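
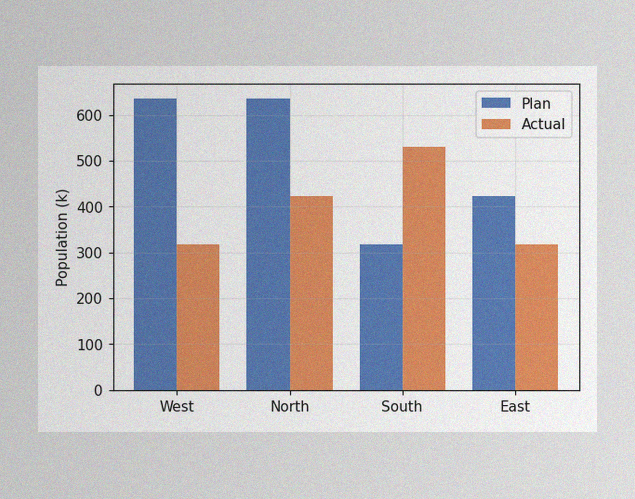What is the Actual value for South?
The image has some photo noise and uneven lighting. The Actual bar at South reaches 530k on the y-axis.

530k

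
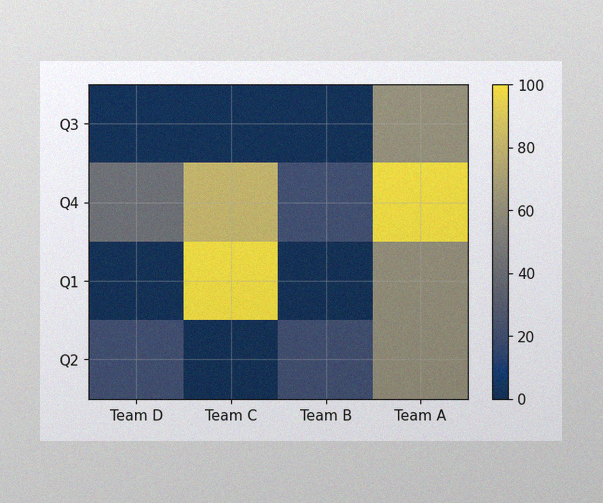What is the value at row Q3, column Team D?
0

The image has some photo noise and uneven lighting. Matching cell (Q3, Team D) against the colorbar gives 0.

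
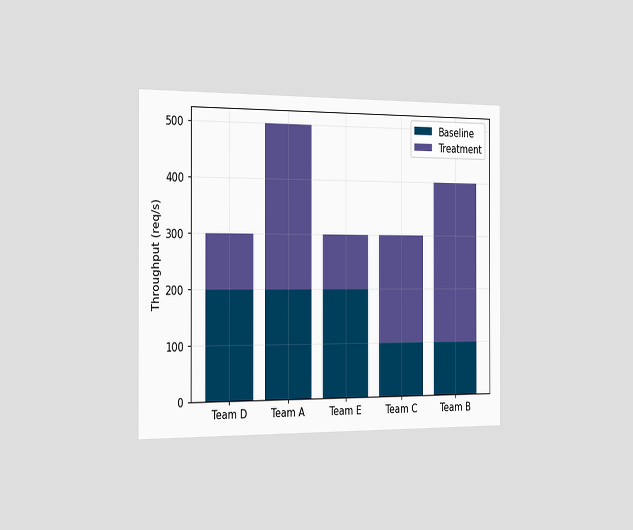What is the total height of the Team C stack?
The chart is viewed slightly from the left. The Team C stack's top reaches 300req/s on the y-axis.

300req/s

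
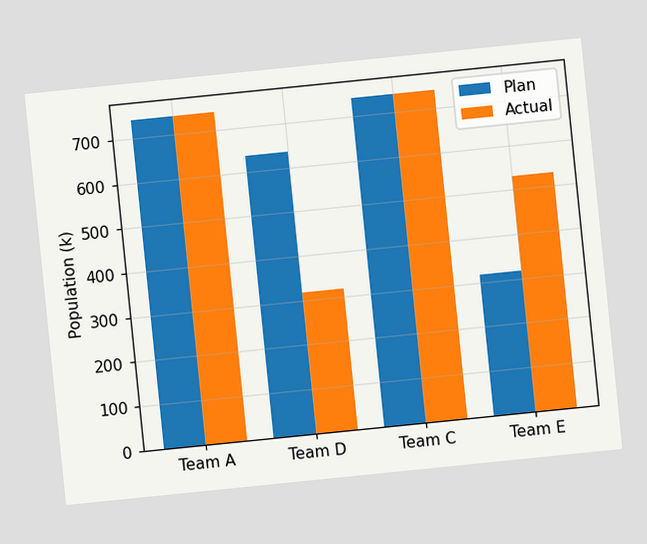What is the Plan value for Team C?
The chart is tilted about 6° counter-clockwise. The Plan bar at Team C reaches 742k on the y-axis.

742k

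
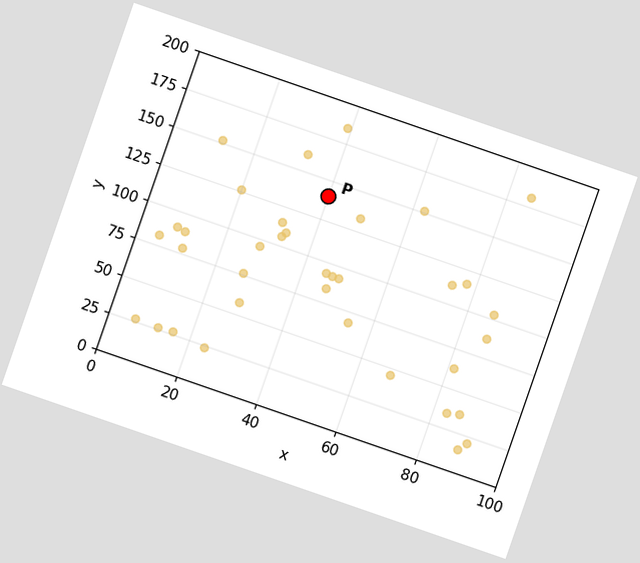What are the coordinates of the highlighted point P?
(40, 140)

The chart is tilted about 19° clockwise. Following the gridlines from P to each axis, P sits at (40, 140).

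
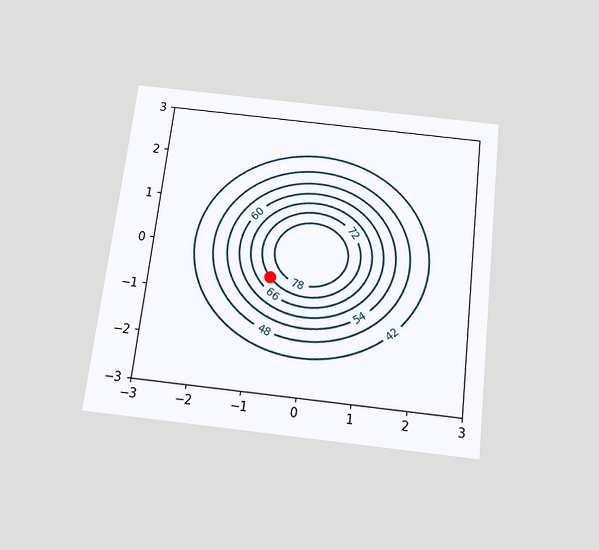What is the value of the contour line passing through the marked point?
The chart is tilted about 7° clockwise and viewed slightly from below. The marked point sits on the contour labelled 72.

72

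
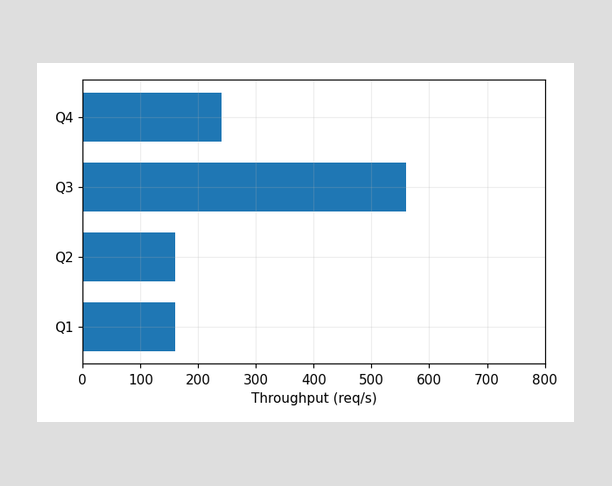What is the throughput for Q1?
160req/s

Reading along the chart's x-axis, the Q1 bar reaches 160req/s.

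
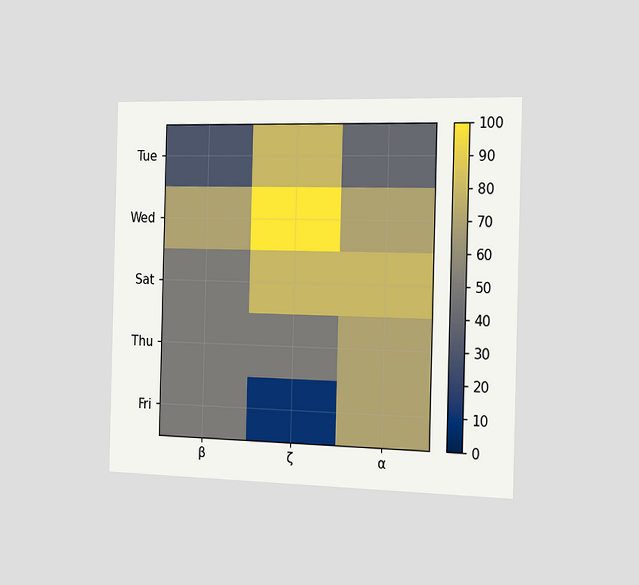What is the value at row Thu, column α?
The chart is viewed slightly from the right. Matching cell (Thu, α) against the colorbar gives 70.

70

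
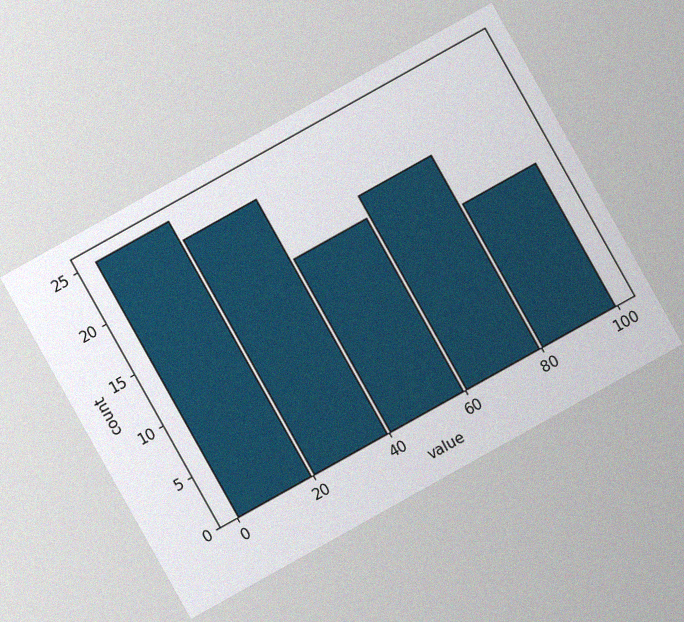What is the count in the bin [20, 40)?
The chart is tilted about 29° counter-clockwise, with some photo noise. The [20, 40) bin has height 23.

23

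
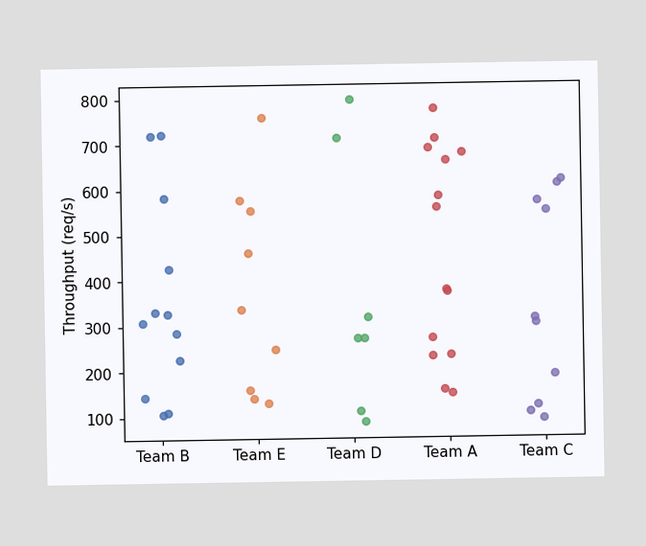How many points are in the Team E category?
Counting the markers in the Team E column gives 9.

9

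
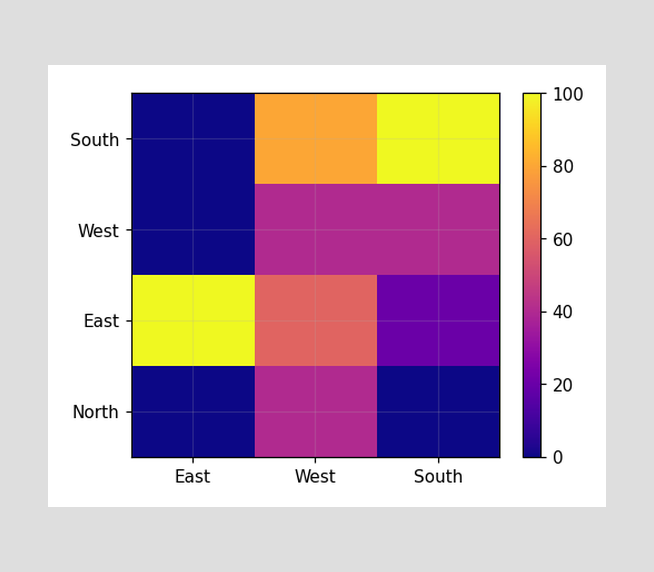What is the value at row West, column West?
40

Matching cell (West, West) against the colorbar gives 40.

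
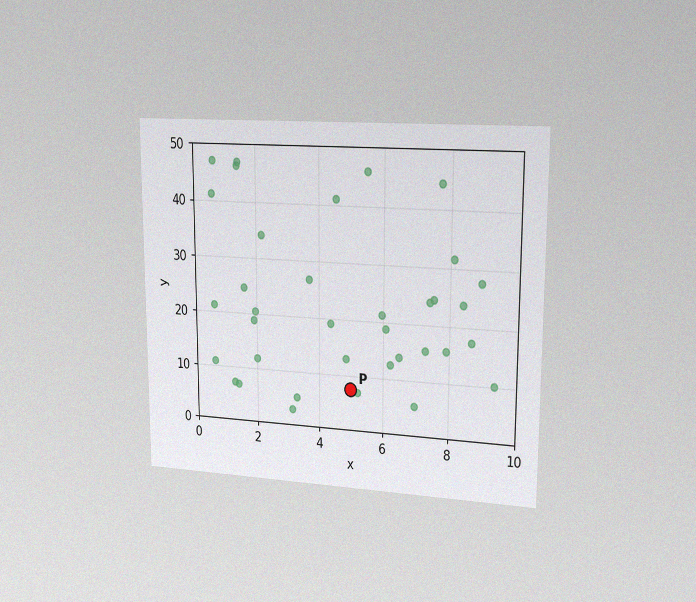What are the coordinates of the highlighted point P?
The chart is viewed slightly from the right, with some photo noise. Following the gridlines from P to each axis, P sits at (5, 7.5).

(5, 7.5)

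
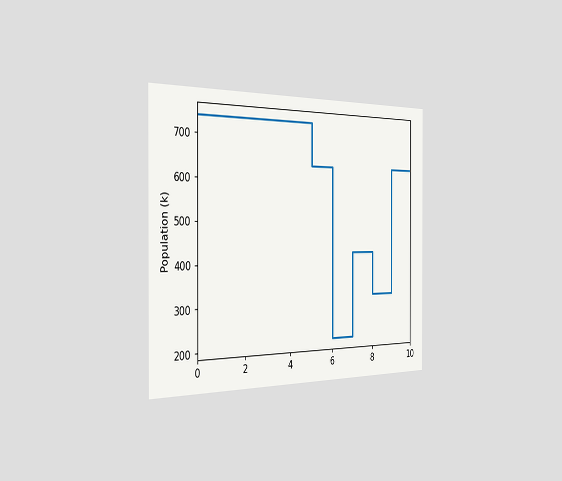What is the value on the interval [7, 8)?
The chart is viewed slightly from the left. On [7, 8) the step sits at 424k.

424k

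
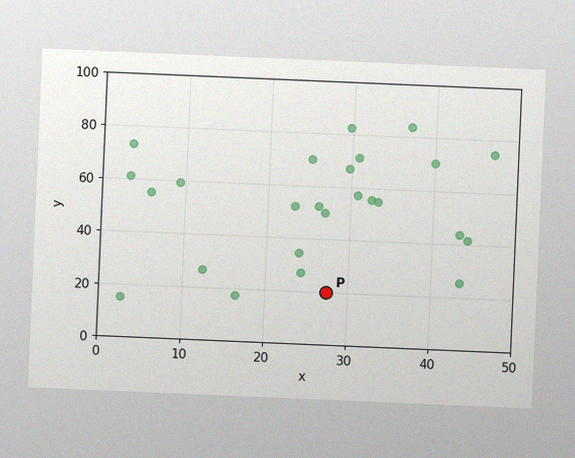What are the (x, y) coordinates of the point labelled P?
The chart is tilted about 2° clockwise, with some photo noise. Following the gridlines from P to each axis, P sits at (27.5, 20).

(27.5, 20)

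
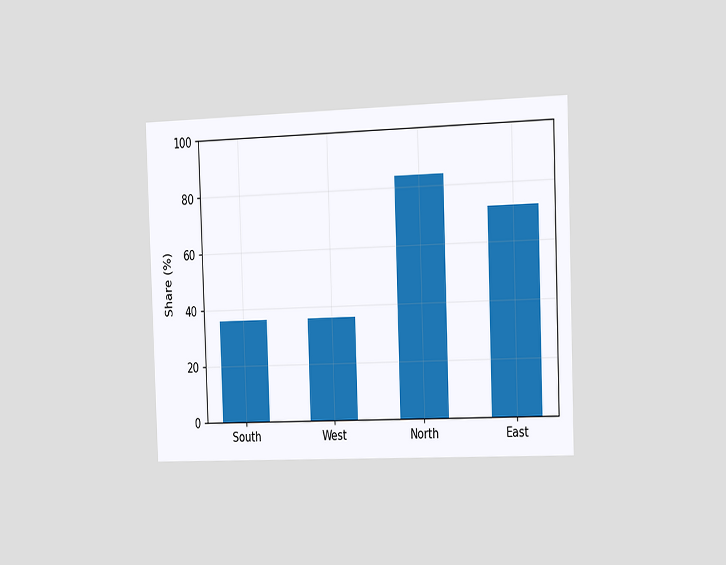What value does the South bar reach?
36%

The chart is tilted about 2° counter-clockwise and viewed slightly from the right. Reading along the chart's y-axis, the South bar reaches 36%.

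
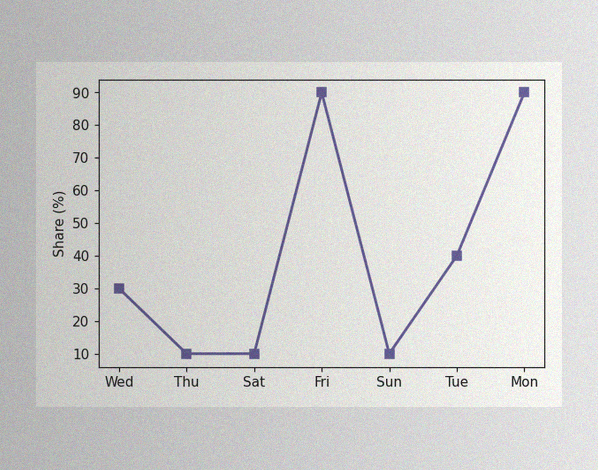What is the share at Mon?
The image has some photo noise and uneven lighting. At Mon, the line is at 90%.

90%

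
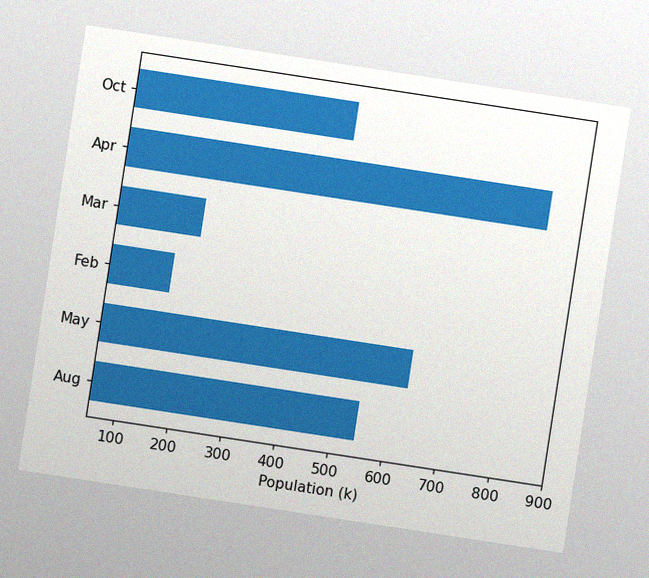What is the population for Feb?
The chart is tilted about 9° clockwise, with some photo noise. Reading along the chart's x-axis, the Feb bar reaches 168k.

168k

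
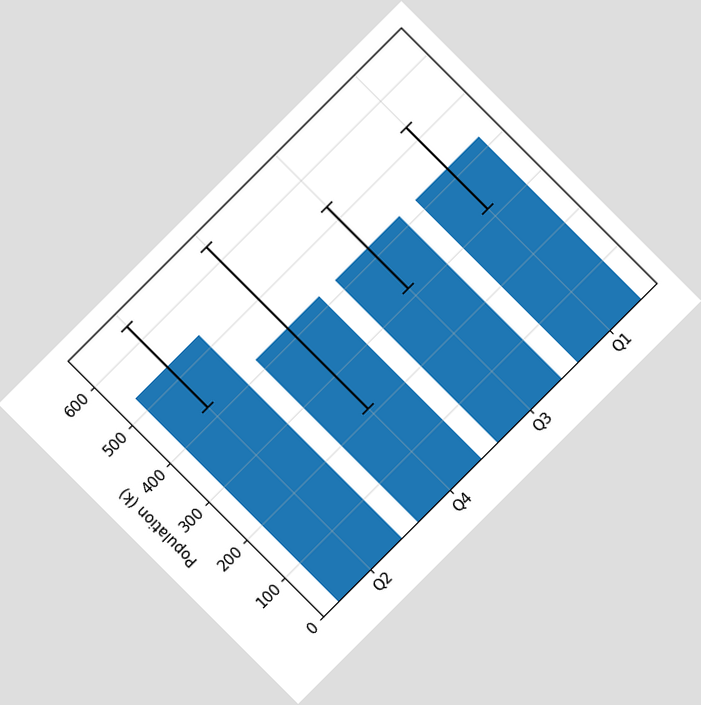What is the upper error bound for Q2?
The chart is tilted about 45° counter-clockwise. The Q2 bar's upper whisker reaches 636k.

636k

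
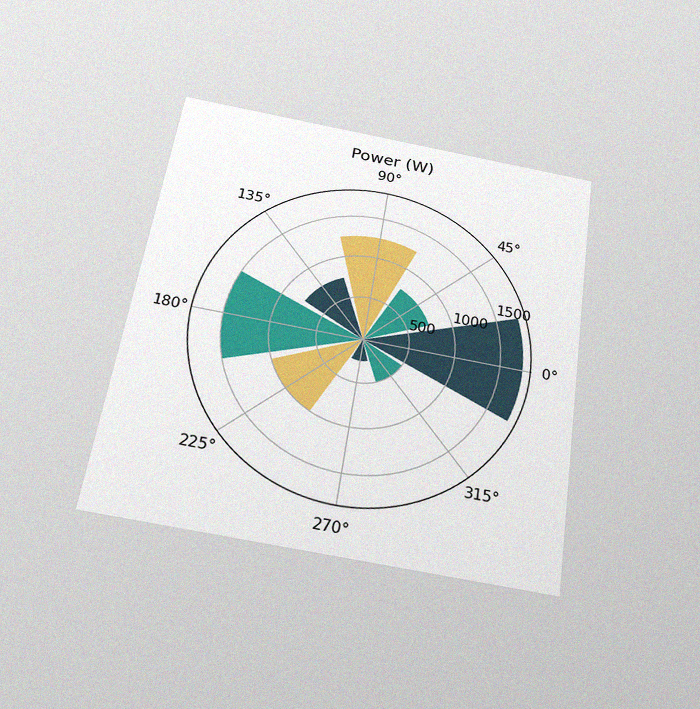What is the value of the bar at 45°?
The chart is tilted about 9° clockwise and viewed slightly from below, with some photo noise. The bar at 45° reaches 750W on the radial axis.

750W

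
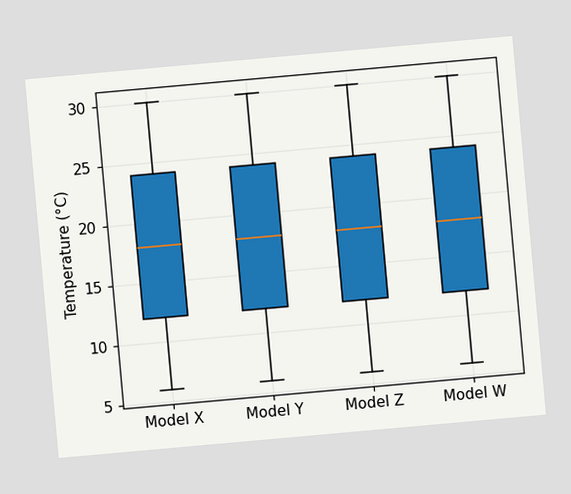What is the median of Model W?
18°C

The chart is tilted about 5° counter-clockwise. The median line in the Model W box sits at 18°C.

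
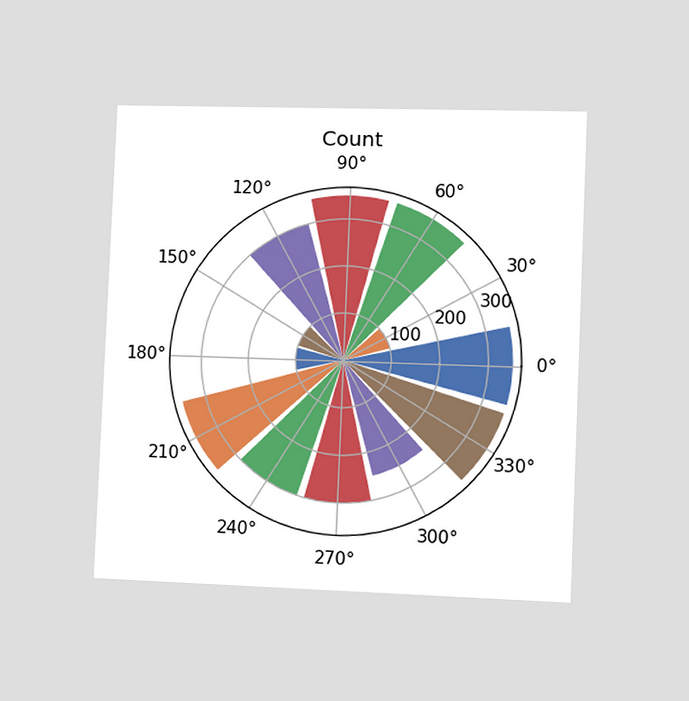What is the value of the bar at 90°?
The chart is tilted about 2° clockwise and viewed slightly from the right. The bar at 90° reaches 350 on the radial axis.

350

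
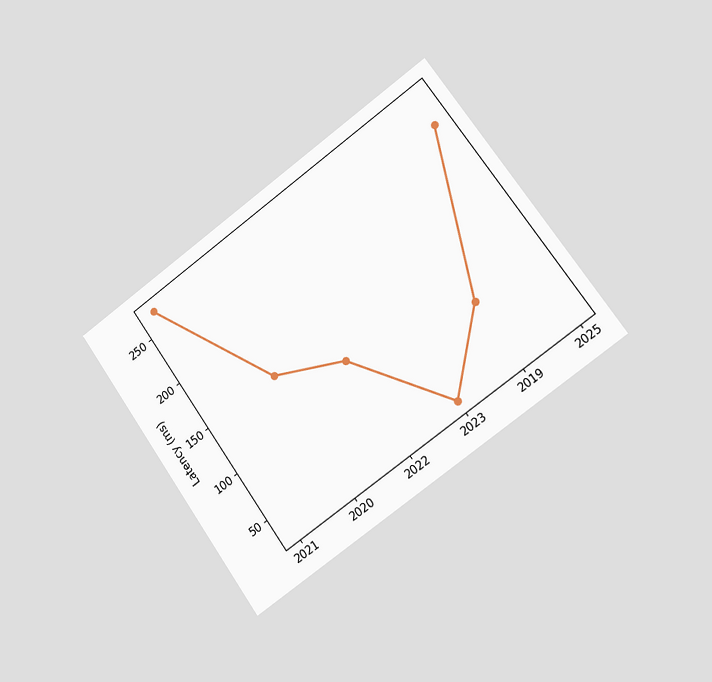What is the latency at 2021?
270ms

The chart is tilted about 35° counter-clockwise and viewed slightly from the right. At 2021, the line is at 270ms.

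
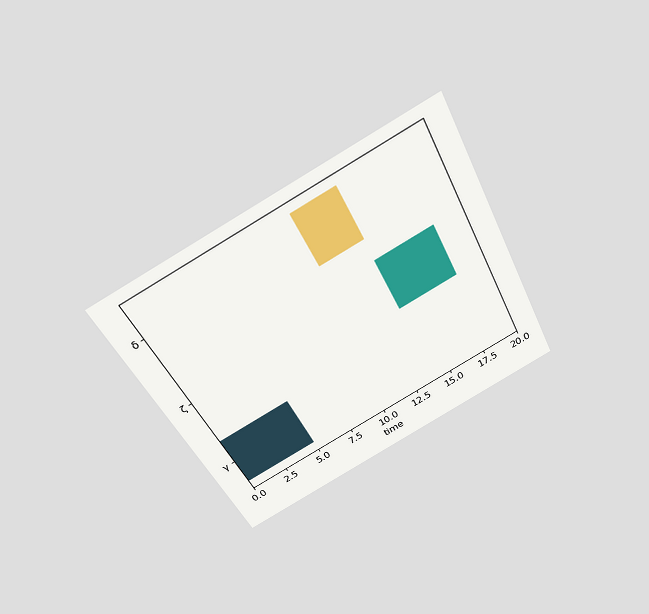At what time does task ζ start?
14

The chart is tilted about 27° counter-clockwise and viewed slightly from above. The ζ bar begins at t=14.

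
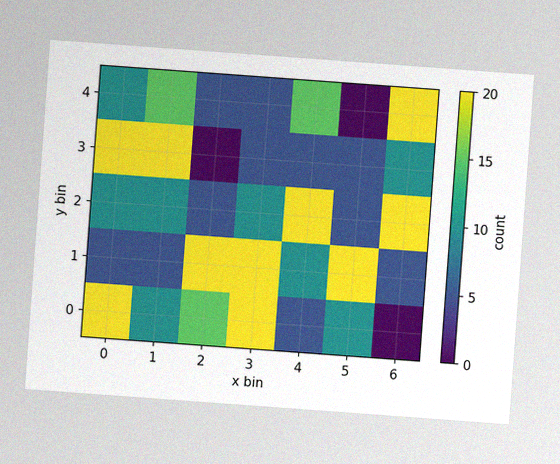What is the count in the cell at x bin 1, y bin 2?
10

The chart is tilted about 4° clockwise, with some photo noise. Matching the cell (1, 2) against the colorbar gives 10.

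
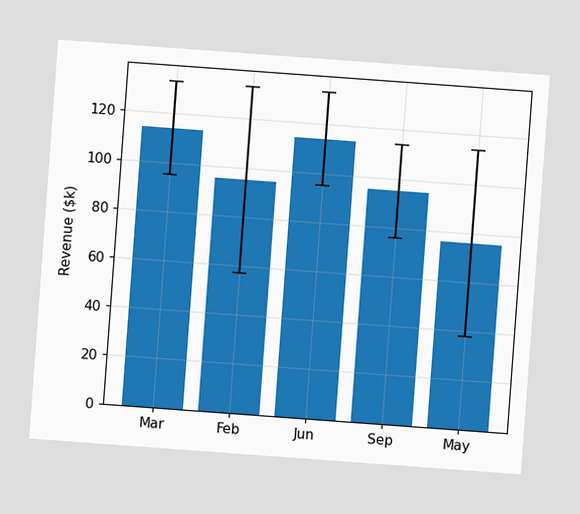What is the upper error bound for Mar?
$133k

The chart is tilted about 4° clockwise. The Mar bar's upper whisker reaches $133k.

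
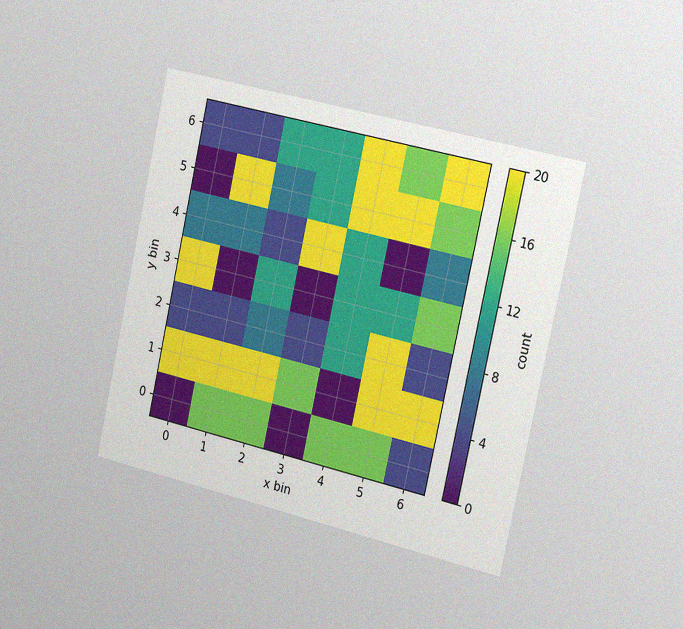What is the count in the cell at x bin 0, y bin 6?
4

The chart is tilted about 12° clockwise and viewed slightly from the right, with some photo noise. Matching the cell (0, 6) against the colorbar gives 4.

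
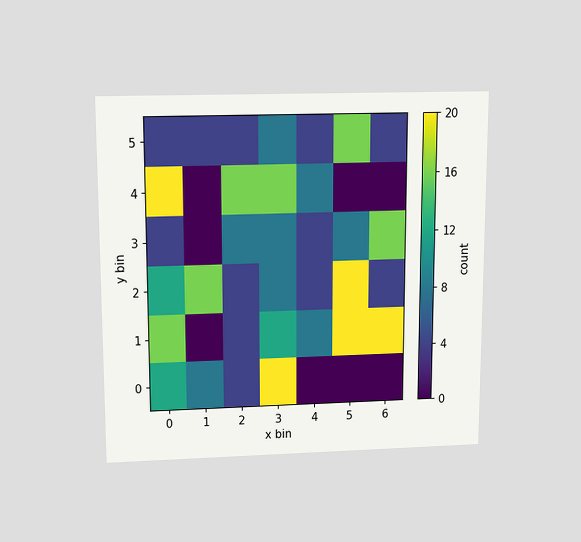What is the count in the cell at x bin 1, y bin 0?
The chart is viewed slightly from above. Matching the cell (1, 0) against the colorbar gives 8.

8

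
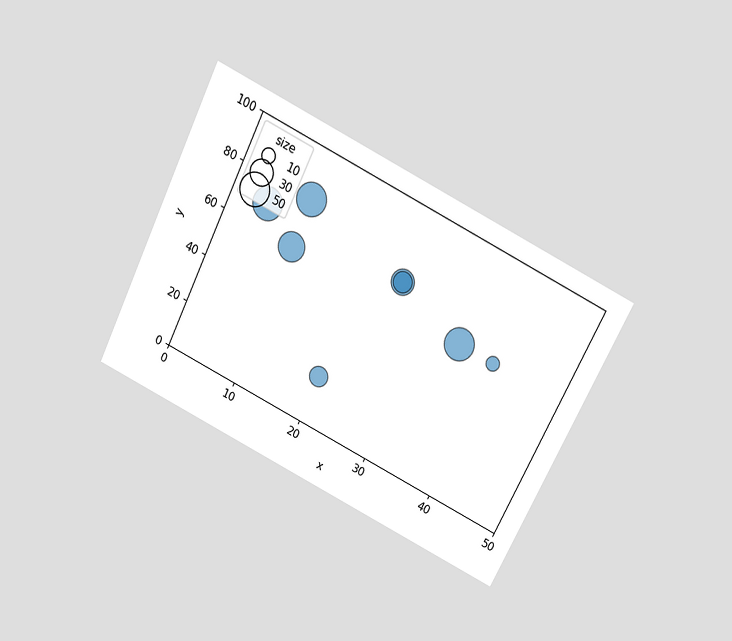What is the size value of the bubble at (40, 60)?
The chart is tilted about 26° clockwise and viewed slightly from above. Matching the bubble at (40, 60) against the size legend gives 10.

10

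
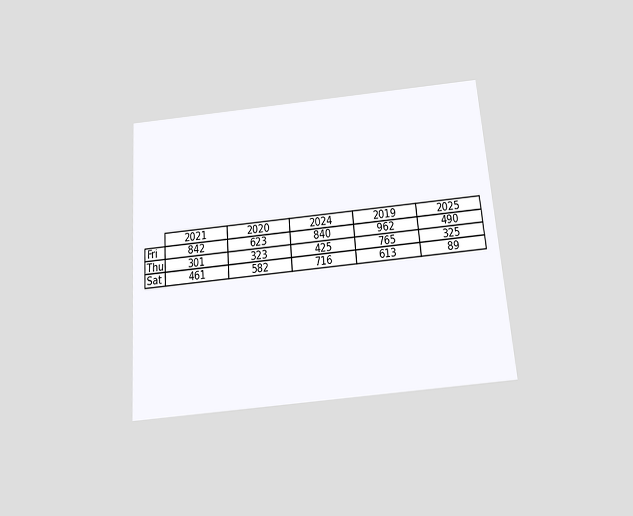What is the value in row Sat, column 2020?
The chart is tilted about 5° counter-clockwise and viewed slightly from below. The (Sat, 2020) cell reads 582.

582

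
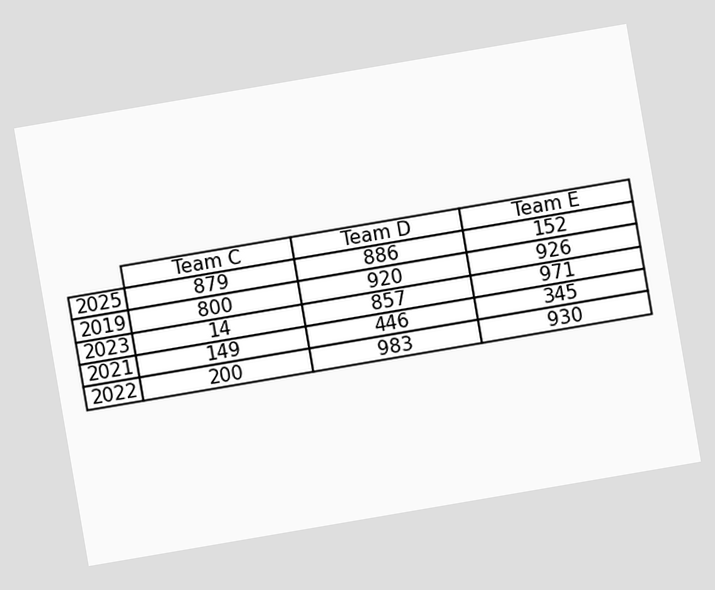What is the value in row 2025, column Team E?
The chart is tilted about 10° counter-clockwise. The (2025, Team E) cell reads 152.

152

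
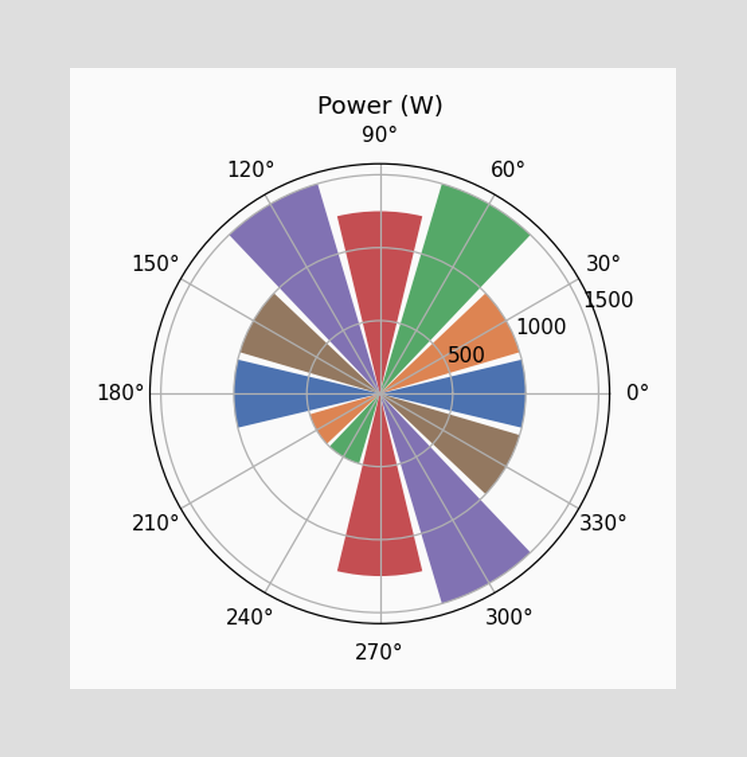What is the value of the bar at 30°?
1000W

The bar at 30° reaches 1000W on the radial axis.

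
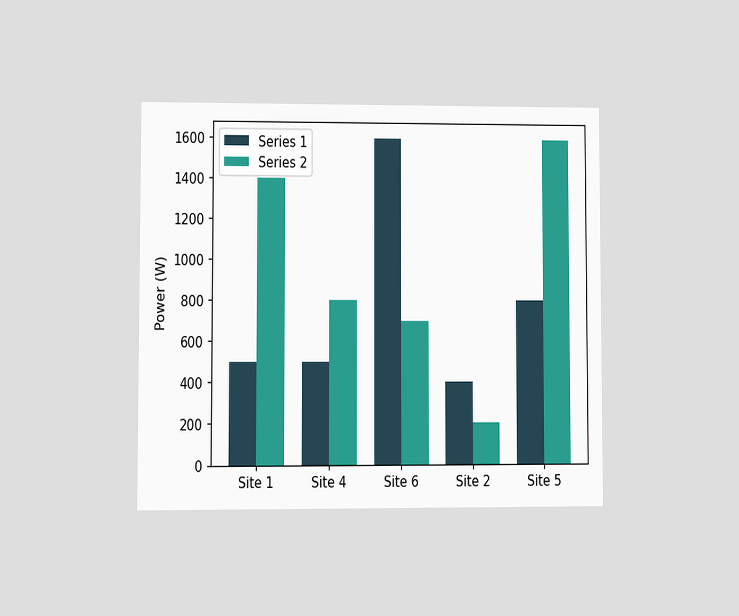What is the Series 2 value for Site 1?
The chart is viewed at a slight angle. The Series 2 bar at Site 1 reaches 1400W on the y-axis.

1400W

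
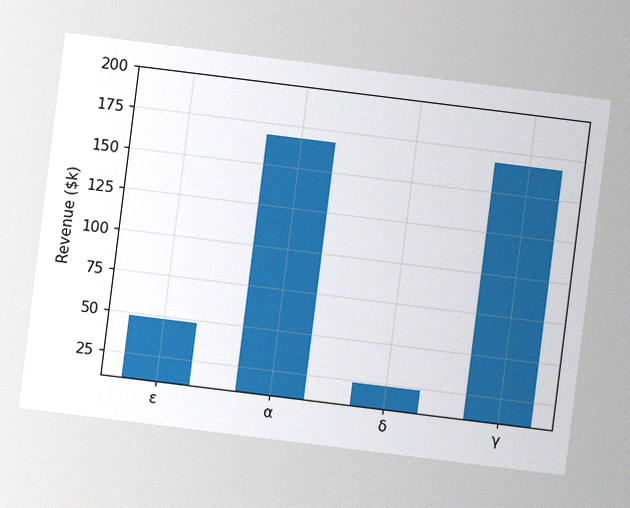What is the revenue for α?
$168k

The chart is tilted about 7° clockwise, with some photo noise. Reading along the chart's y-axis, the α bar reaches $168k.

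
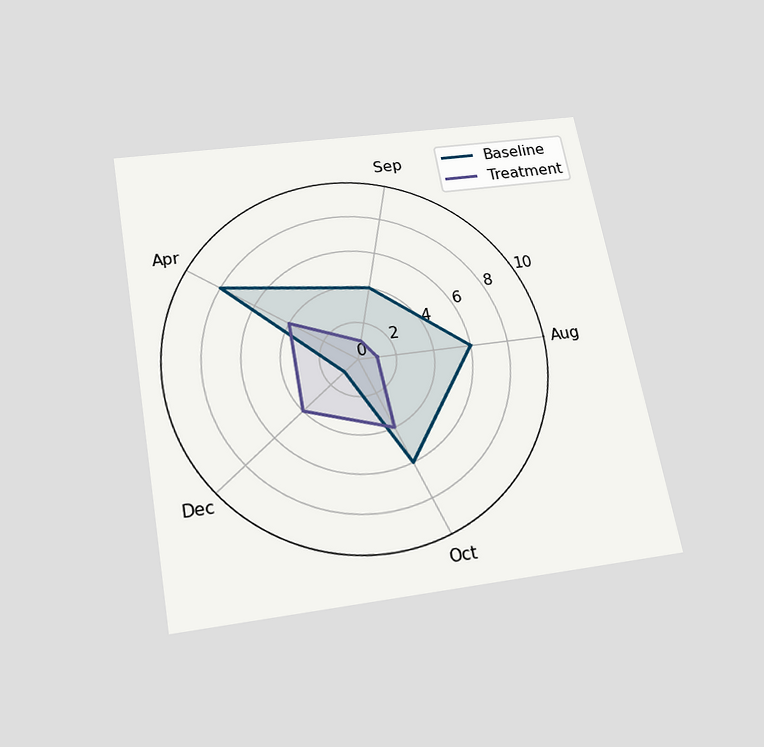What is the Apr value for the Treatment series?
The chart is tilted about 10° counter-clockwise and viewed slightly from below. On the Apr axis, Treatment reaches 4.

4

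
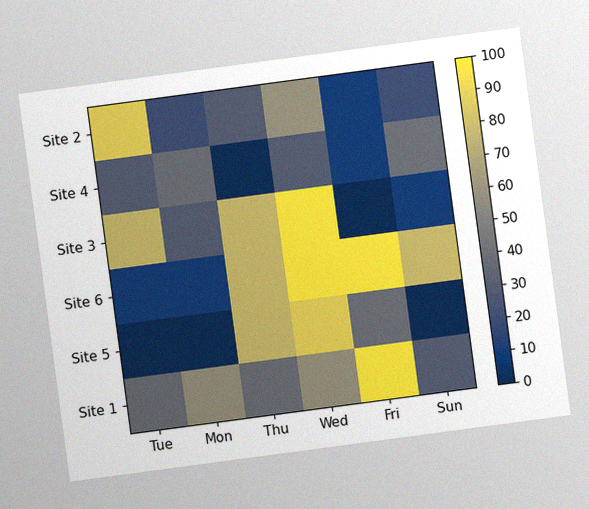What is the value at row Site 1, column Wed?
60

The chart is tilted about 8° counter-clockwise, with some photo noise. Matching cell (Site 1, Wed) against the colorbar gives 60.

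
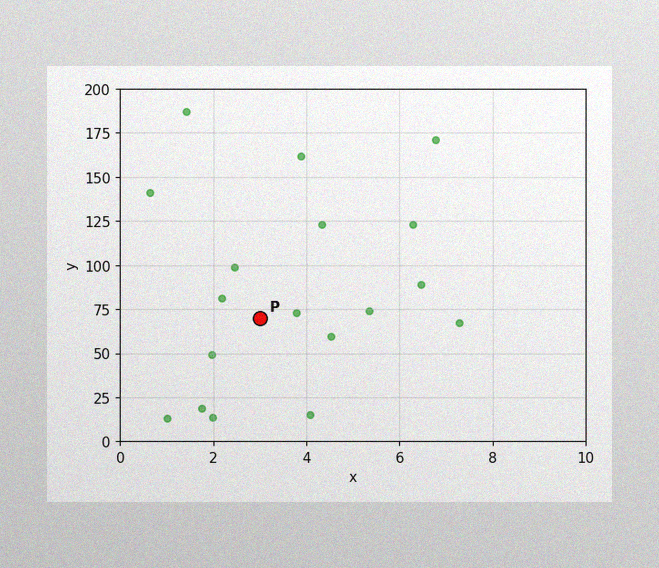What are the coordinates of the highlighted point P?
The image has some photo noise and uneven lighting. Following the gridlines from P to each axis, P sits at (3, 70).

(3, 70)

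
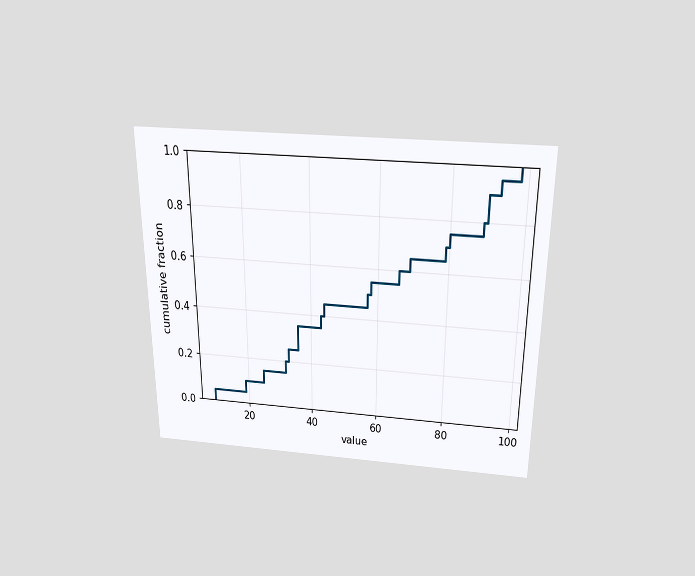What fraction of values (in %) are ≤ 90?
The chart is viewed slightly from above. At x=90 the ECDF step is at 90%.

90%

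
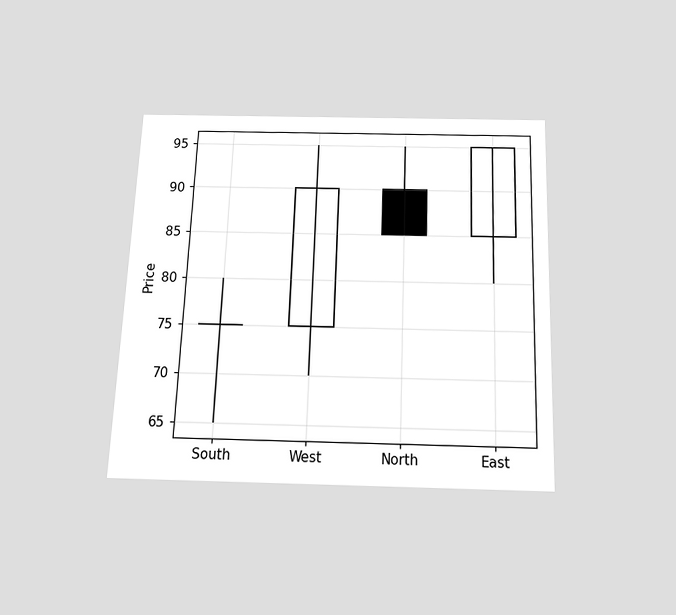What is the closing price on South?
The chart is tilted about 2° clockwise and viewed slightly from below. The South candle closes at 75.

75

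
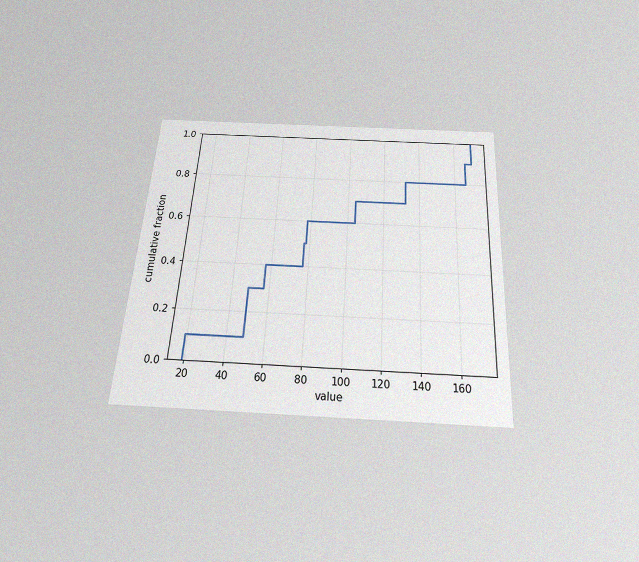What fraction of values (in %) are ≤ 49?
30%

The chart is tilted about 3° clockwise and viewed slightly from below, with some photo noise. At x=49 the ECDF step is at 30%.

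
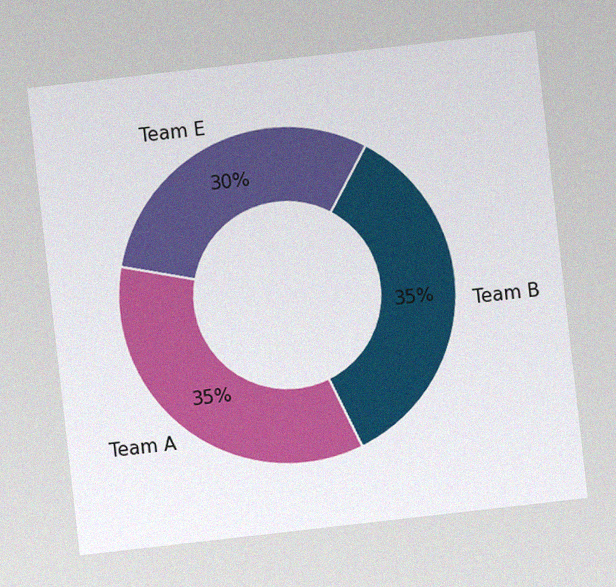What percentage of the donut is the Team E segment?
30%

The chart is tilted about 6° counter-clockwise, with some photo noise. The Team E segment takes up 30% of the ring.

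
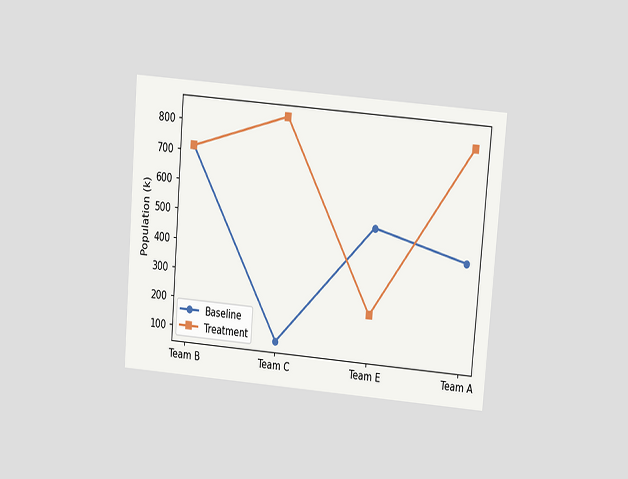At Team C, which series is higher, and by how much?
Treatment, by 756k

The chart is tilted about 5° clockwise and viewed at a slight angle. At Team C, Treatment sits above the other line by 756k.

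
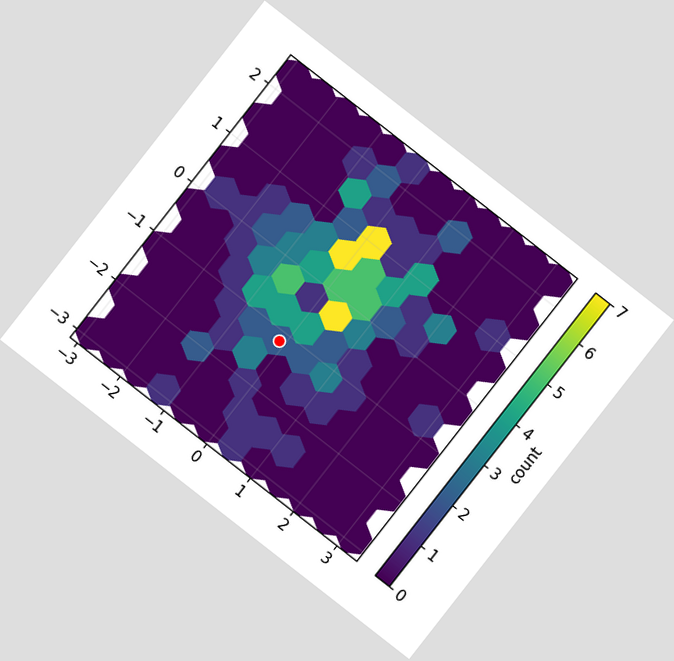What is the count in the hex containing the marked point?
The chart is tilted about 38° clockwise. The marked hex reads 2 on the colorbar.

2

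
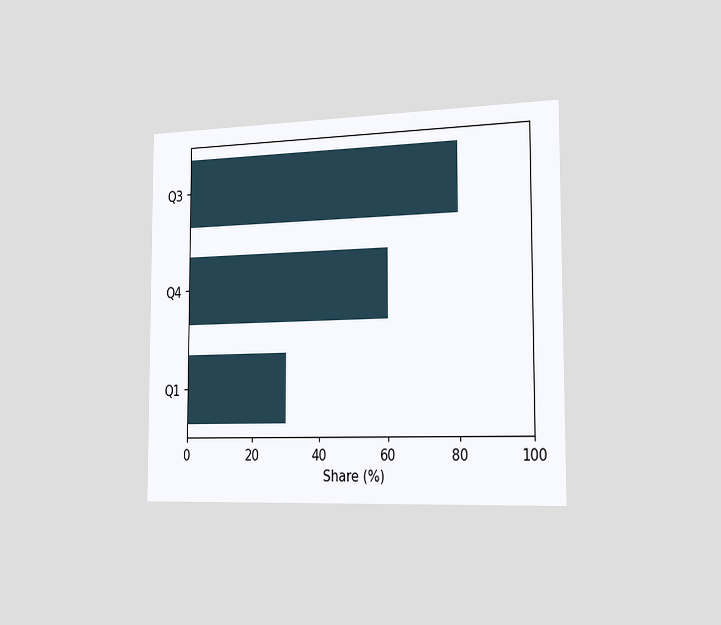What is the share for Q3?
The chart is viewed slightly from the right. Reading along the chart's x-axis, the Q3 bar reaches 80%.

80%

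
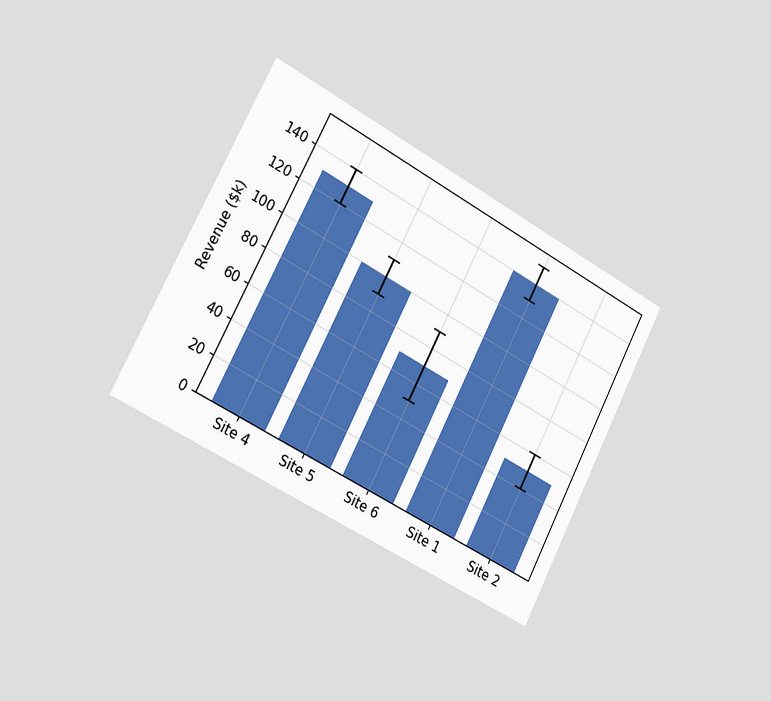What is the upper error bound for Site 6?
The chart is tilted about 28° clockwise and viewed slightly from the left. The Site 6 bar's upper whisker reaches $90k.

$90k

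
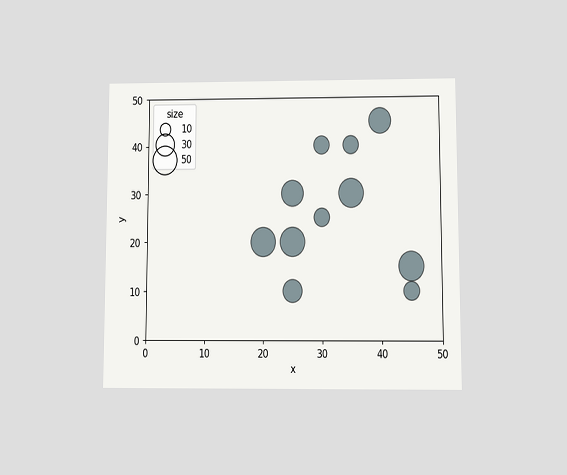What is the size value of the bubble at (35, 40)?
The chart is viewed at a slight angle. Matching the bubble at (35, 40) against the size legend gives 20.

20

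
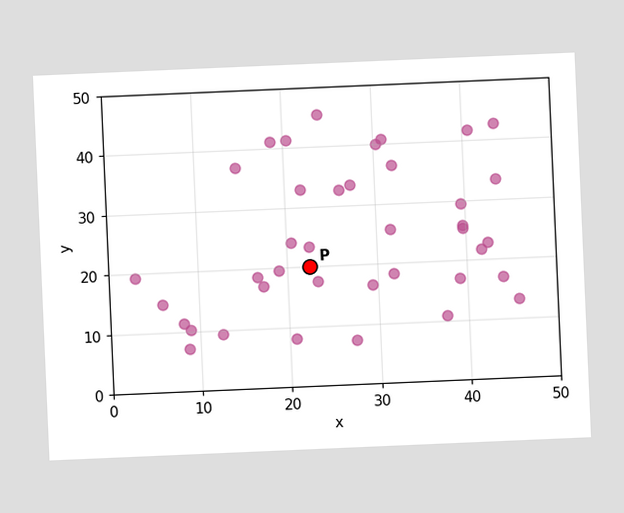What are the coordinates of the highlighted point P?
The chart is tilted about 2° counter-clockwise. Following the gridlines from P to each axis, P sits at (22.5, 20).

(22.5, 20)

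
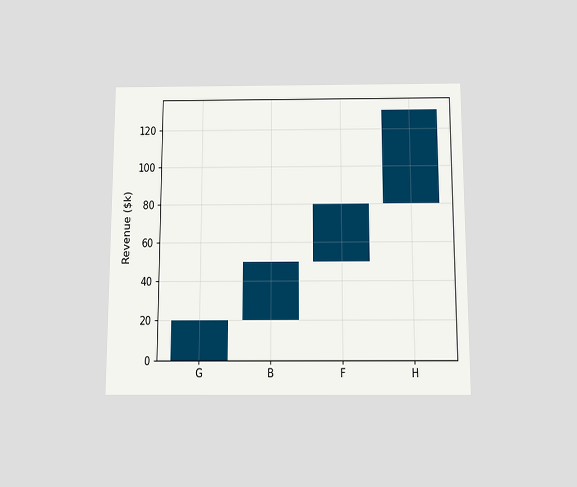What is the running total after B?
$50k

The chart is viewed slightly from below. After B the running total reaches $50k.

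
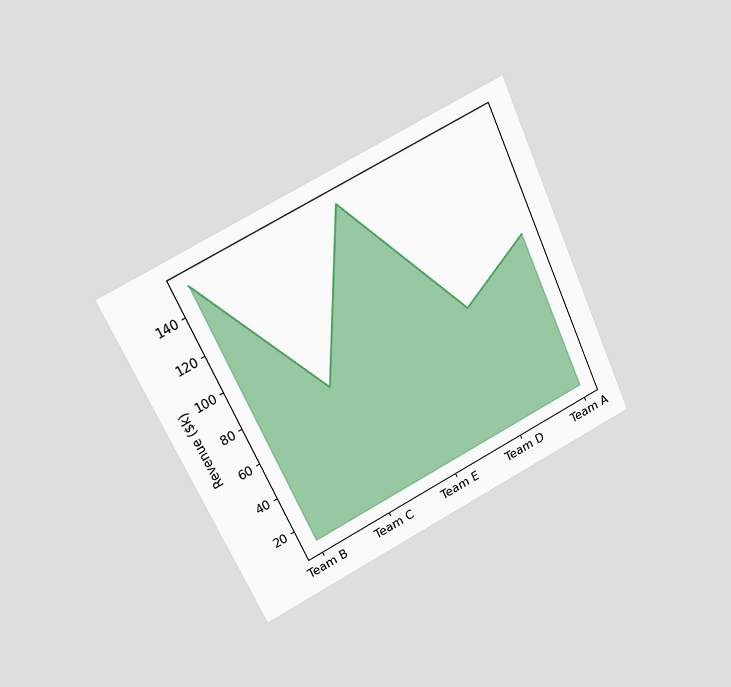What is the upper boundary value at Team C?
$76k

The chart is tilted about 25° counter-clockwise and viewed at a slight angle. At Team C the upper boundary is at $76k.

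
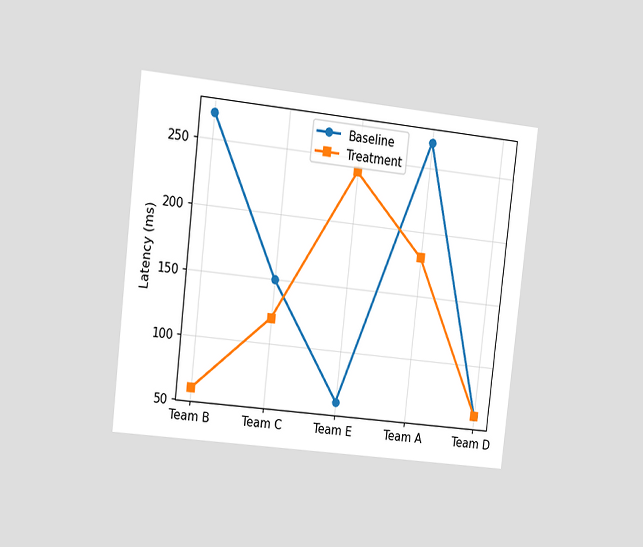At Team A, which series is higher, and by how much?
The chart is tilted about 6° clockwise and viewed slightly from the left. At Team A, Baseline sits above the other line by 90ms.

Baseline, by 90ms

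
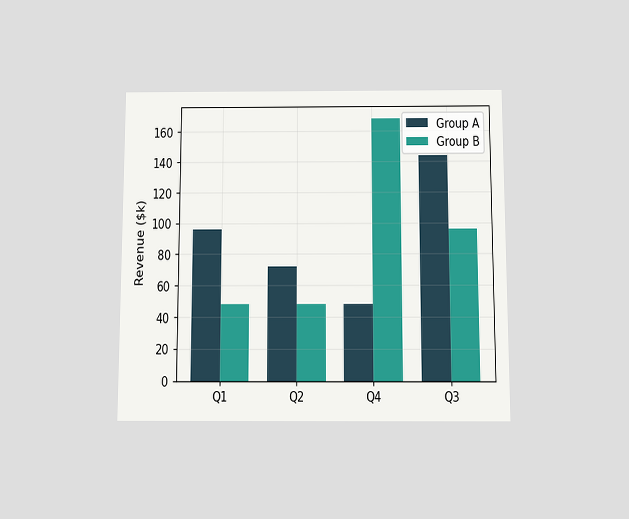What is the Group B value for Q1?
The chart is viewed slightly from below. The Group B bar at Q1 reaches $48k on the y-axis.

$48k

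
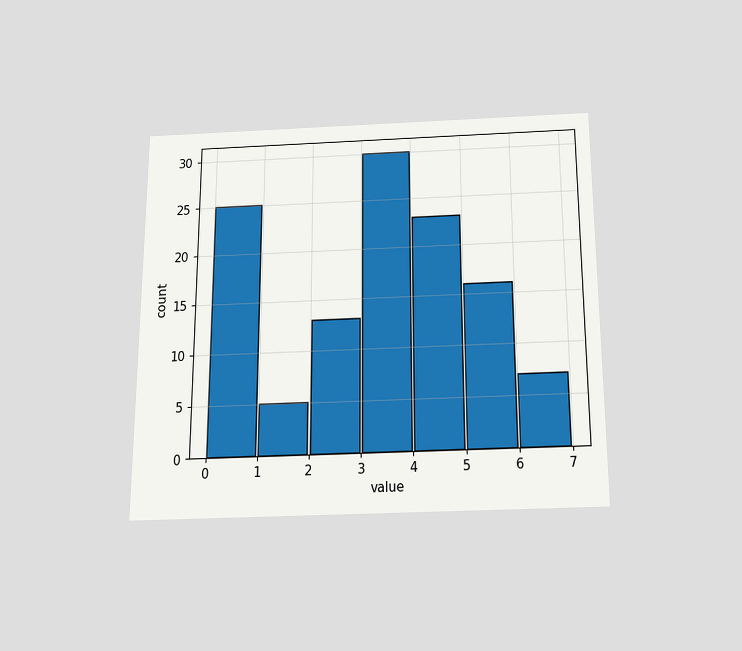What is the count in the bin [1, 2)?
5

The chart is viewed slightly from below. The [1, 2) bin has height 5.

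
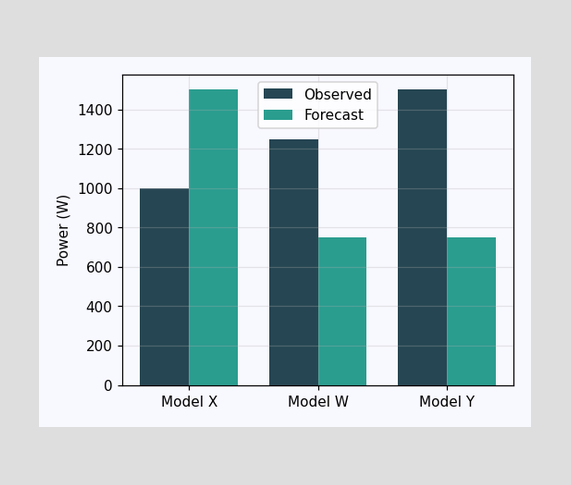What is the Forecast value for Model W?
750W

The Forecast bar at Model W reaches 750W on the y-axis.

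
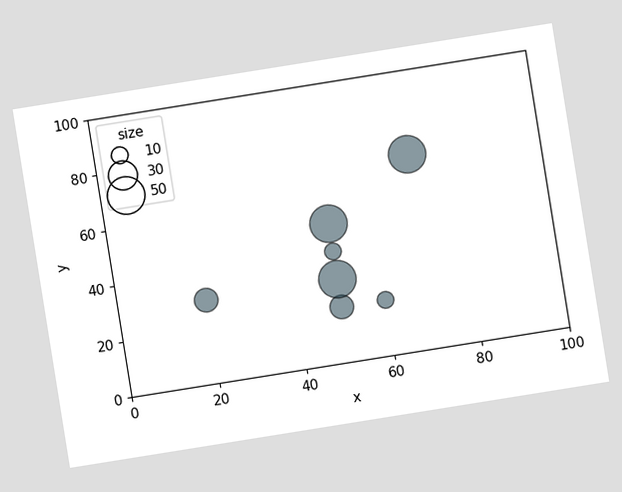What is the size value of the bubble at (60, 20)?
The chart is tilted about 9° counter-clockwise. Matching the bubble at (60, 20) against the size legend gives 10.

10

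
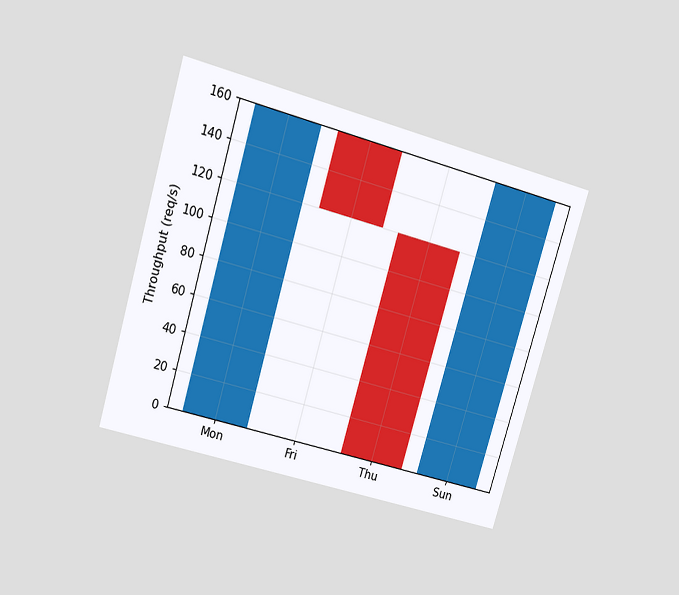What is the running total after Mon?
The chart is tilted about 16° clockwise and viewed slightly from above. After Mon the running total reaches 160req/s.

160req/s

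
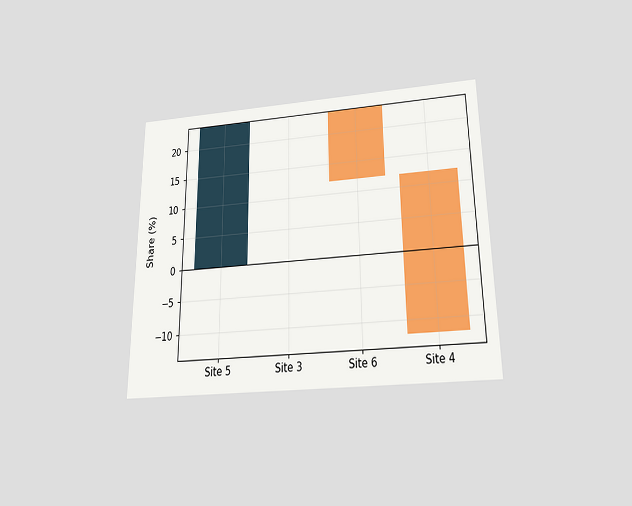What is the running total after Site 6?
The chart is viewed slightly from below. After Site 6 the running total reaches 12%.

12%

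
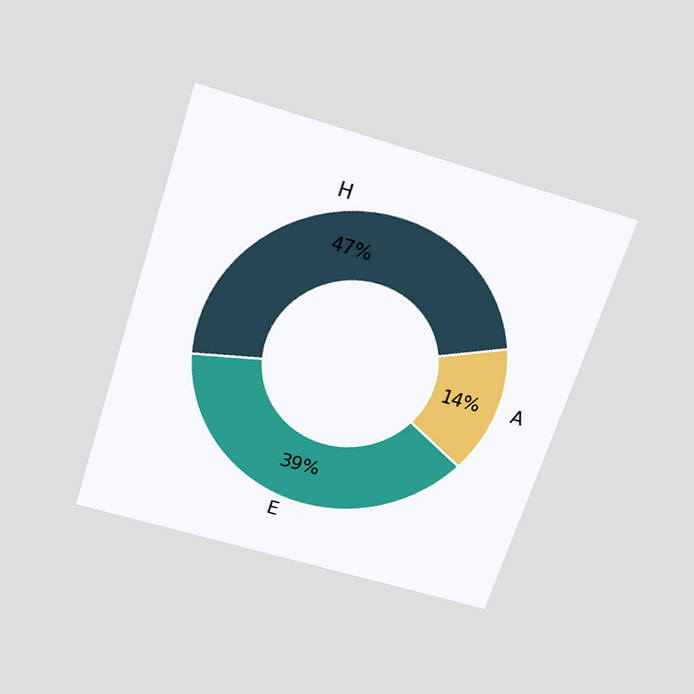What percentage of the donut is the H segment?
The chart is tilted about 18° clockwise and viewed slightly from above. The H segment takes up 47% of the ring.

47%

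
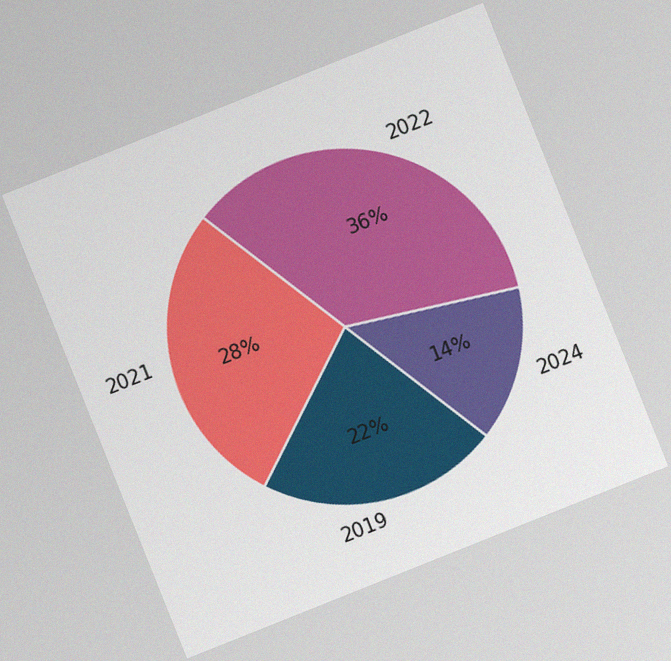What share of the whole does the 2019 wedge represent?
The chart is tilted about 22° counter-clockwise, with some photo noise. The 2019 slice takes up 22% of the pie.

22%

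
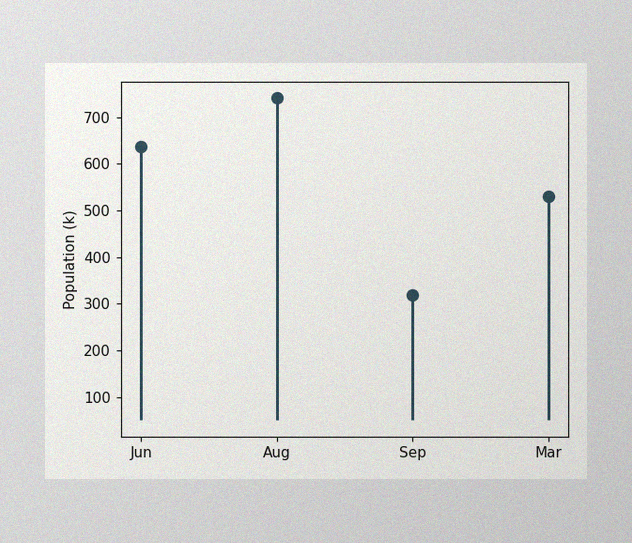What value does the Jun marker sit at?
The image has some photo noise and uneven lighting. The Jun marker sits at 636k.

636k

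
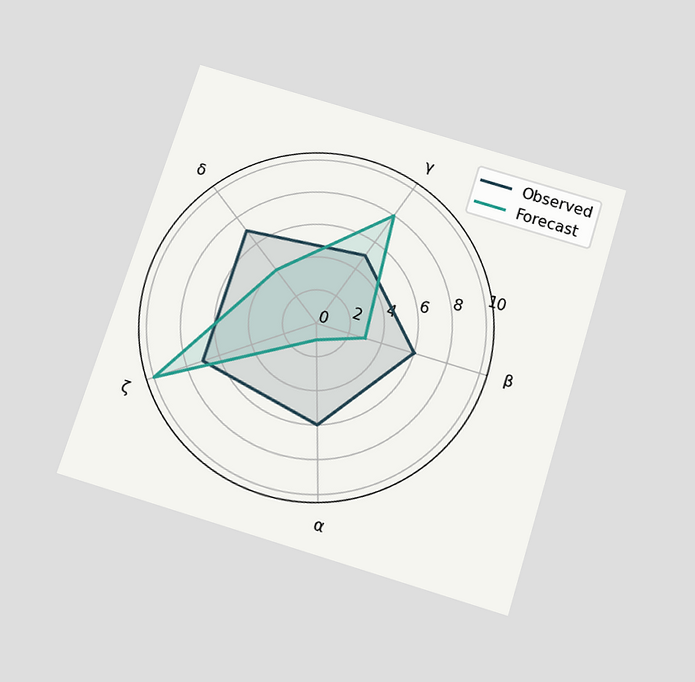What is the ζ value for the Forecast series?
10

The chart is tilted about 17° clockwise and viewed slightly from below. On the ζ axis, Forecast reaches 10.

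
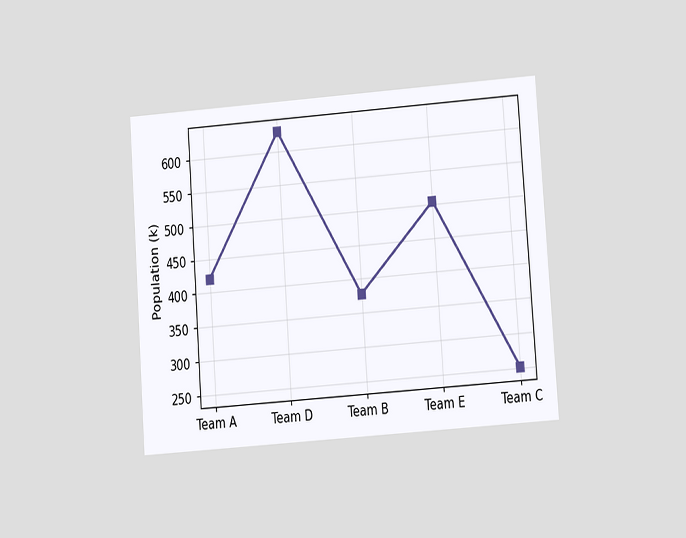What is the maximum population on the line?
The chart is tilted about 4° counter-clockwise and viewed at a slight angle. The highest point is at Team D, and reading across to the y-axis gives 630k.

630k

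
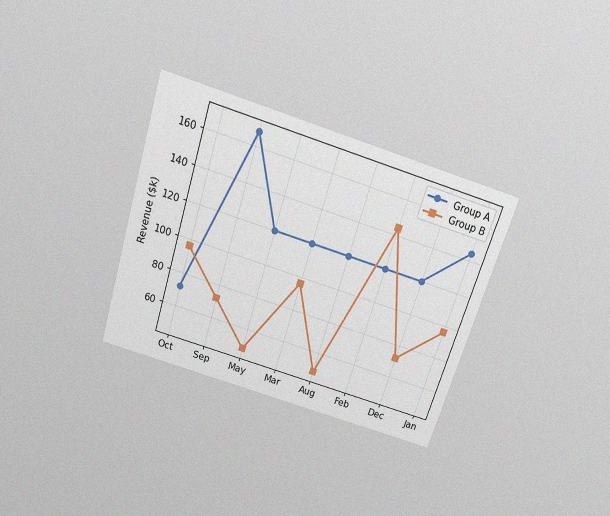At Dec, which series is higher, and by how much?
The chart is tilted about 17° clockwise and viewed slightly from above, with some photo noise. At Dec, Group A sits above the other line by $48k.

Group A, by $48k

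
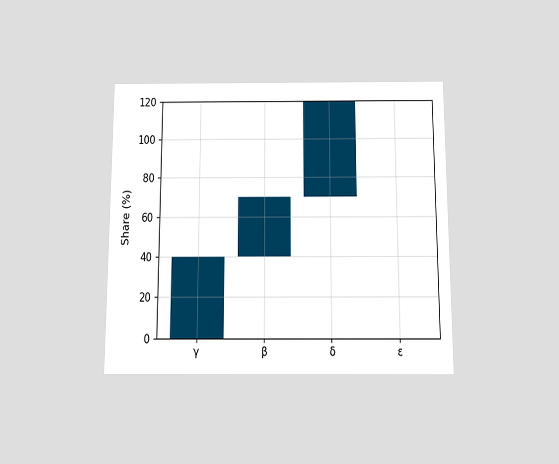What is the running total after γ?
The chart is viewed slightly from below. After γ the running total reaches 40%.

40%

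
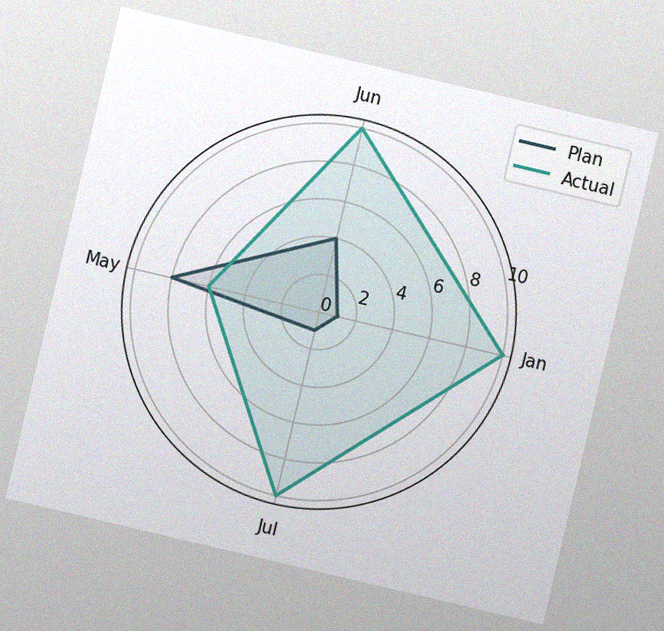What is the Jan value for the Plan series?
1

The chart is tilted about 13° clockwise, with some photo noise. On the Jan axis, Plan reaches 1.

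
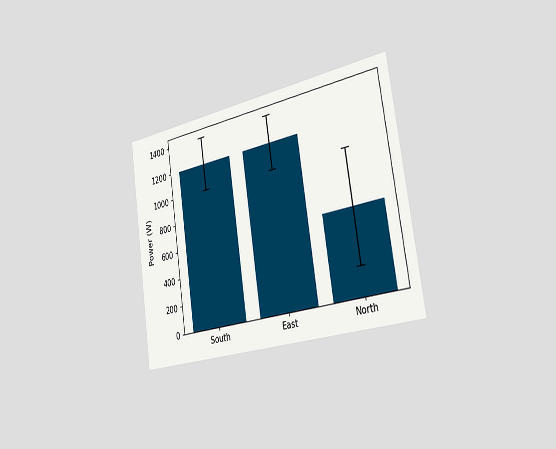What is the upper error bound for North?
1000W

The chart is tilted about 9° counter-clockwise and viewed slightly from the right. The North bar's upper whisker reaches 1000W.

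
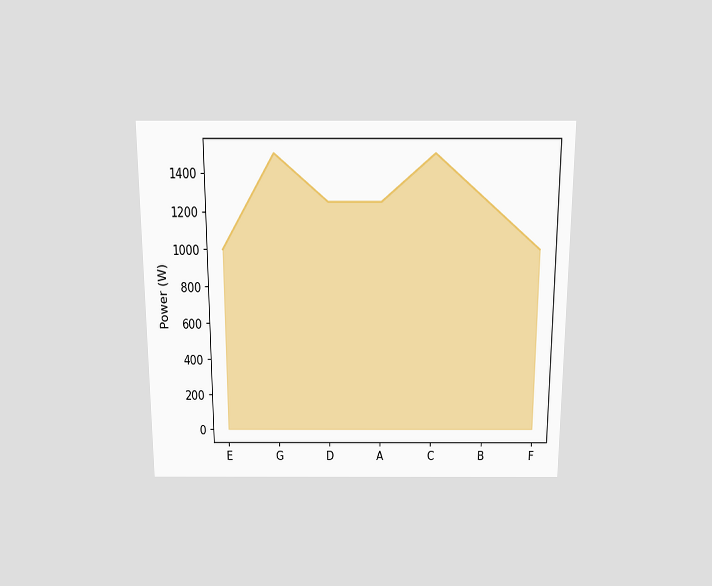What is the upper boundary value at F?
The chart is viewed slightly from above. At F the upper boundary is at 1000W.

1000W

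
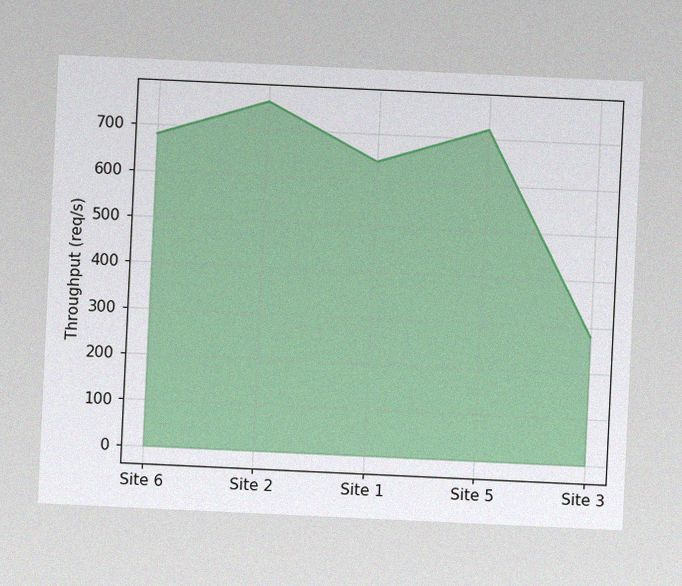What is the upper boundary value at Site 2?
760req/s

The chart is tilted about 3° clockwise, with some photo noise. At Site 2 the upper boundary is at 760req/s.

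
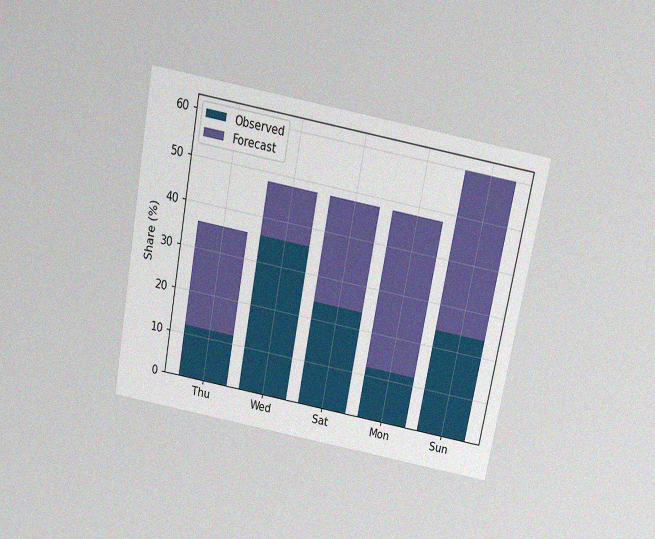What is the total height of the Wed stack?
48%

The chart is tilted about 11° clockwise and viewed slightly from above, with some photo noise. The Wed stack's top reaches 48% on the y-axis.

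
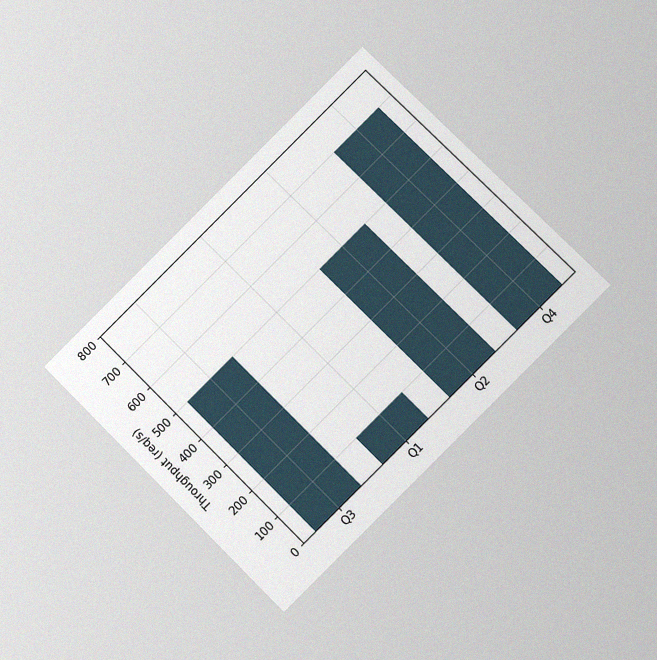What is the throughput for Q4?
700req/s

The chart is tilted about 45° counter-clockwise and viewed at a slight angle, with some photo noise. Reading along the chart's y-axis, the Q4 bar reaches 700req/s.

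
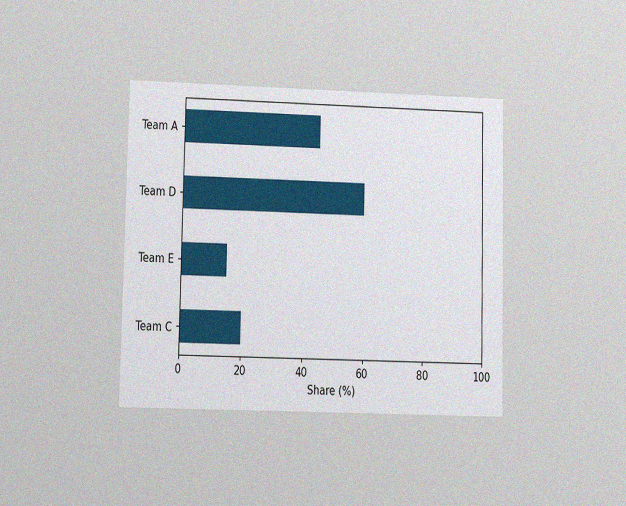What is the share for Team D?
60%

The chart is viewed at a slight angle, with some photo noise. Reading along the chart's x-axis, the Team D bar reaches 60%.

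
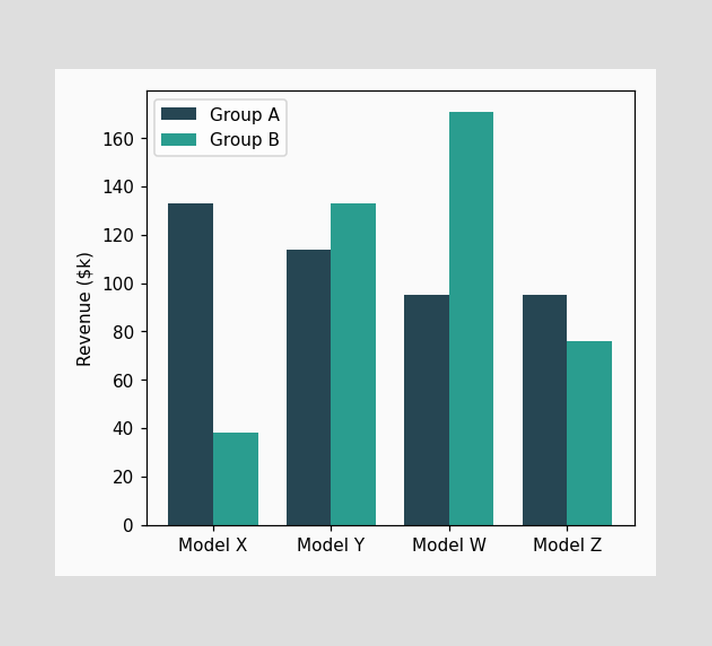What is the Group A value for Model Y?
$114k

The Group A bar at Model Y reaches $114k on the y-axis.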